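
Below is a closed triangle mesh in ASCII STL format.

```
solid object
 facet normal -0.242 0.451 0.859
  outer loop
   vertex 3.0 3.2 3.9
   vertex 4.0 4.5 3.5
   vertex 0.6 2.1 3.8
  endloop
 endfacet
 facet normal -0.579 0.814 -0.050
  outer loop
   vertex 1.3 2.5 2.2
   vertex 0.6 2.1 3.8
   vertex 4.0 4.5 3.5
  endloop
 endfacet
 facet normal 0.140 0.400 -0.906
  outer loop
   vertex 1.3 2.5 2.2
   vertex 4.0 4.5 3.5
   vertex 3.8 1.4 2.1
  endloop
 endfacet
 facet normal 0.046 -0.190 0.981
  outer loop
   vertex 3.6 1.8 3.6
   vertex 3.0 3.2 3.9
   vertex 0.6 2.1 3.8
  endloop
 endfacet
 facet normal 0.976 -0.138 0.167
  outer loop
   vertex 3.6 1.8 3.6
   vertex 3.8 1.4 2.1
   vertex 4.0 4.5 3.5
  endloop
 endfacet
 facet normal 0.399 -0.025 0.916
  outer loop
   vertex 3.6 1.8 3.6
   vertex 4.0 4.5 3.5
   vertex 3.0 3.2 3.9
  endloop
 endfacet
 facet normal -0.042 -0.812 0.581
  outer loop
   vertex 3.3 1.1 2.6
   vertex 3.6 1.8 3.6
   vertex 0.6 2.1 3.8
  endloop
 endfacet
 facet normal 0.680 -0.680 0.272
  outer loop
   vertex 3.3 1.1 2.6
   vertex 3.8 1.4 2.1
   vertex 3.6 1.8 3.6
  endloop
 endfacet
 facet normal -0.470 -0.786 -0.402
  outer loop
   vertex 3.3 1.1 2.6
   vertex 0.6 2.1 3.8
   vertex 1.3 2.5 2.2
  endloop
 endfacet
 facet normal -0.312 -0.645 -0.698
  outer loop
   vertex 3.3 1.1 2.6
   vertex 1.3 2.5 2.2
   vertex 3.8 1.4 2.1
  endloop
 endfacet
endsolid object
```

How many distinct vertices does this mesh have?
7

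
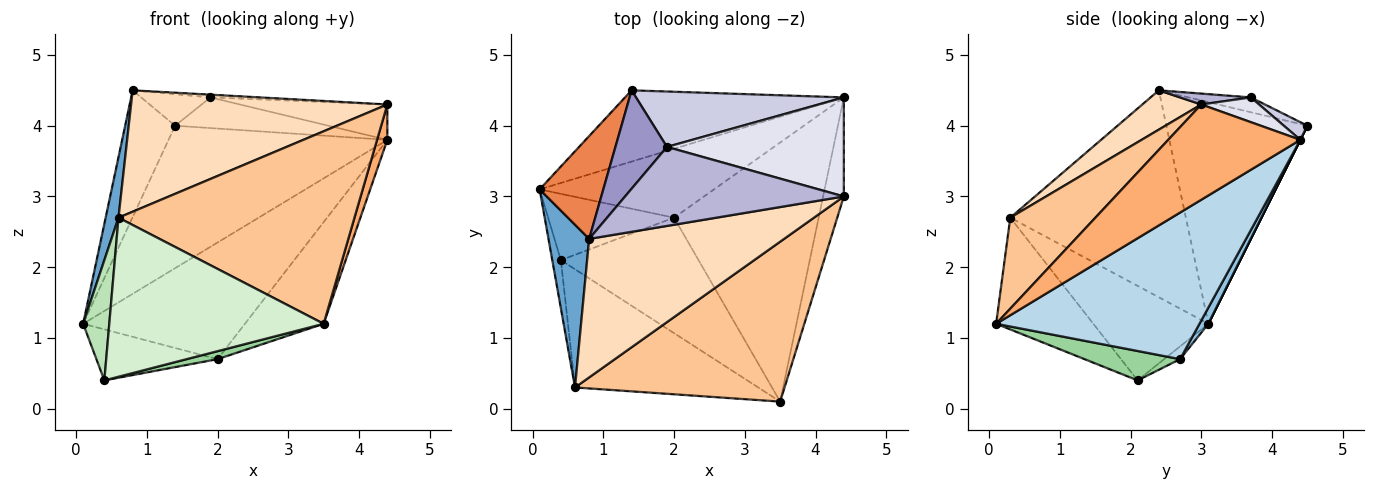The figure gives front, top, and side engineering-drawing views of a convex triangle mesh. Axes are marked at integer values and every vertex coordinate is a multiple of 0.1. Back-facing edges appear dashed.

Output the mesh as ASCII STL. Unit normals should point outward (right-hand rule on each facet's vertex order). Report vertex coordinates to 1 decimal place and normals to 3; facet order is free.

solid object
 facet normal -0.979 -0.072 0.192
  outer loop
   vertex 0.6 0.3 2.7
   vertex 0.8 2.4 4.5
   vertex 0.1 3.1 1.2
  endloop
 endfacet
 facet normal 0.047 0.860 -0.508
  outer loop
   vertex 2.0 2.7 0.7
   vertex 0.1 3.1 1.2
   vertex 4.4 4.4 3.8
  endloop
 endfacet
 facet normal 0.686 0.266 -0.677
  outer loop
   vertex 2.0 2.7 0.7
   vertex 4.4 4.4 3.8
   vertex 3.5 0.1 1.2
  endloop
 endfacet
 facet normal 0.000 0.894 -0.447
  outer loop
   vertex 1.4 4.5 4.0
   vertex 4.4 4.4 3.8
   vertex 0.1 3.1 1.2
  endloop
 endfacet
 facet normal -0.910 0.322 0.261
  outer loop
   vertex 1.4 4.5 4.0
   vertex 0.1 3.1 1.2
   vertex 0.8 2.4 4.5
  endloop
 endfacet
 facet normal 0.974 -0.076 -0.212
  outer loop
   vertex 4.4 3.0 4.3
   vertex 3.5 0.1 1.2
   vertex 4.4 4.4 3.8
  endloop
 endfacet
 facet normal 0.267 -0.741 0.616
  outer loop
   vertex 4.4 3.0 4.3
   vertex 0.6 0.3 2.7
   vertex 3.5 0.1 1.2
  endloop
 endfacet
 facet normal 0.150 -0.652 0.744
  outer loop
   vertex 4.4 3.0 4.3
   vertex 0.8 2.4 4.5
   vertex 0.6 0.3 2.7
  endloop
 endfacet
 facet normal -0.080 0.608 -0.790
  outer loop
   vertex 0.4 2.1 0.4
   vertex 0.1 3.1 1.2
   vertex 2.0 2.7 0.7
  endloop
 endfacet
 facet normal 0.208 -0.067 -0.976
  outer loop
   vertex 0.4 2.1 0.4
   vertex 2.0 2.7 0.7
   vertex 3.5 0.1 1.2
  endloop
 endfacet
 facet normal -0.971 -0.221 -0.088
  outer loop
   vertex 0.4 2.1 0.4
   vertex 0.6 0.3 2.7
   vertex 0.1 3.1 1.2
  endloop
 endfacet
 facet normal -0.342 -0.754 -0.561
  outer loop
   vertex 0.4 2.1 0.4
   vertex 3.5 0.1 1.2
   vertex 0.6 0.3 2.7
  endloop
 endfacet
 facet normal -0.264 0.294 0.919
  outer loop
   vertex 1.9 3.7 4.4
   vertex 1.4 4.5 4.0
   vertex 0.8 2.4 4.5
  endloop
 endfacet
 facet normal 0.050 0.035 0.998
  outer loop
   vertex 1.9 3.7 4.4
   vertex 0.8 2.4 4.5
   vertex 4.4 3.0 4.3
  endloop
 endfacet
 facet normal 0.074 0.483 0.873
  outer loop
   vertex 1.9 3.7 4.4
   vertex 4.4 4.4 3.8
   vertex 1.4 4.5 4.0
  endloop
 endfacet
 facet normal 0.131 0.333 0.934
  outer loop
   vertex 1.9 3.7 4.4
   vertex 4.4 3.0 4.3
   vertex 4.4 4.4 3.8
  endloop
 endfacet
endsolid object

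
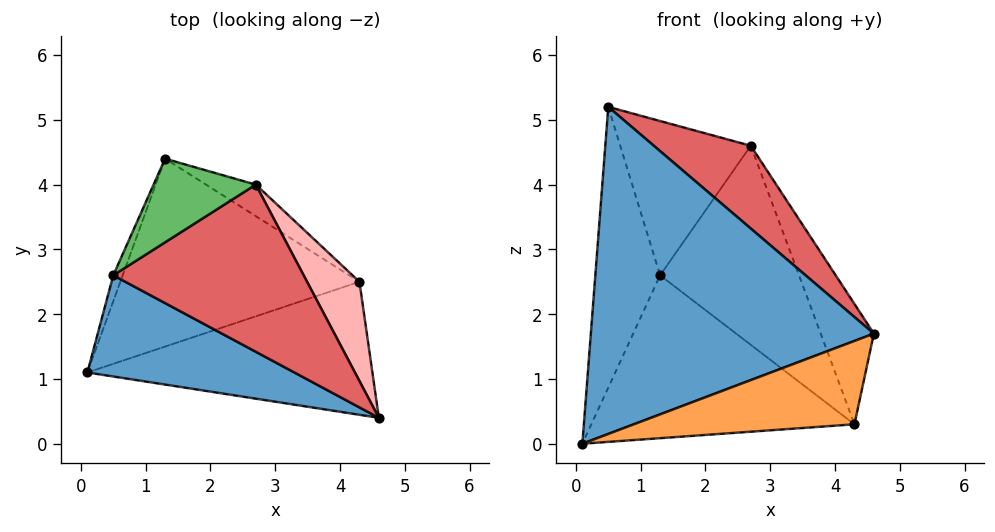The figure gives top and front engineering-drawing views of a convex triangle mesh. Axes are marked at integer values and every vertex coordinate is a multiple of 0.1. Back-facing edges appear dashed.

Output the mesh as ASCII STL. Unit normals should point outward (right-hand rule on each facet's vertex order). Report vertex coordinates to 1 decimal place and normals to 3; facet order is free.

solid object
 facet normal -0.252 -0.925 0.286
  outer loop
   vertex 0.5 2.6 5.2
   vertex 0.1 1.1 0.0
   vertex 4.6 0.4 1.7
  endloop
 endfacet
 facet normal -0.930 0.365 -0.034
  outer loop
   vertex 0.5 2.6 5.2
   vertex 1.3 4.4 2.6
   vertex 0.1 1.1 0.0
  endloop
 endfacet
 facet normal 0.231 -0.517 -0.824
  outer loop
   vertex 4.3 2.5 0.3
   vertex 4.6 0.4 1.7
   vertex 0.1 1.1 0.0
  endloop
 endfacet
 facet normal -0.162 0.646 -0.746
  outer loop
   vertex 4.3 2.5 0.3
   vertex 0.1 1.1 0.0
   vertex 1.3 4.4 2.6
  endloop
 endfacet
 facet normal -0.395 0.808 0.438
  outer loop
   vertex 2.7 4.0 4.6
   vertex 1.3 4.4 2.6
   vertex 0.5 2.6 5.2
  endloop
 endfacet
 facet normal 0.451 0.881 -0.140
  outer loop
   vertex 2.7 4.0 4.6
   vertex 4.3 2.5 0.3
   vertex 1.3 4.4 2.6
  endloop
 endfacet
 facet normal 0.466 -0.393 0.793
  outer loop
   vertex 2.7 4.0 4.6
   vertex 0.5 2.6 5.2
   vertex 4.6 0.4 1.7
  endloop
 endfacet
 facet normal 0.925 0.293 0.242
  outer loop
   vertex 2.7 4.0 4.6
   vertex 4.6 0.4 1.7
   vertex 4.3 2.5 0.3
  endloop
 endfacet
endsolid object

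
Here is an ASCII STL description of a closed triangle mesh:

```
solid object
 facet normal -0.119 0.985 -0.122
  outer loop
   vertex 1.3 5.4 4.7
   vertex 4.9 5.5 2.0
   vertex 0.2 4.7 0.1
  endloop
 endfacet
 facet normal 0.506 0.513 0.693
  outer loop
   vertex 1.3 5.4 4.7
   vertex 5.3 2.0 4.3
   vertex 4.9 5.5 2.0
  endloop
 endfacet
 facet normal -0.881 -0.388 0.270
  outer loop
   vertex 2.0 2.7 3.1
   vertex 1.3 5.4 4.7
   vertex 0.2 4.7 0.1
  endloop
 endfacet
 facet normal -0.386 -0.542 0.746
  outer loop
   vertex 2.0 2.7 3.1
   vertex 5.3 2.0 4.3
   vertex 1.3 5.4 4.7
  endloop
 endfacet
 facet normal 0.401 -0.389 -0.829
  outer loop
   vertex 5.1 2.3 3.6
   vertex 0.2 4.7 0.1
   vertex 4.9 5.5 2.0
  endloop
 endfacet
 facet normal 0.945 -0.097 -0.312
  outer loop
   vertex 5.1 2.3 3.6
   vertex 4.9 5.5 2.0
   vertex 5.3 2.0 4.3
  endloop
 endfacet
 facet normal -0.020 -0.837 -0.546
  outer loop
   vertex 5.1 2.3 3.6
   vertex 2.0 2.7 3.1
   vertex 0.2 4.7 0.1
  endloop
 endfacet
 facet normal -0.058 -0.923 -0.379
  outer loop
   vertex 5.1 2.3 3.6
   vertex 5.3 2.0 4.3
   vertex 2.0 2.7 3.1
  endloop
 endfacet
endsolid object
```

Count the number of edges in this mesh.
12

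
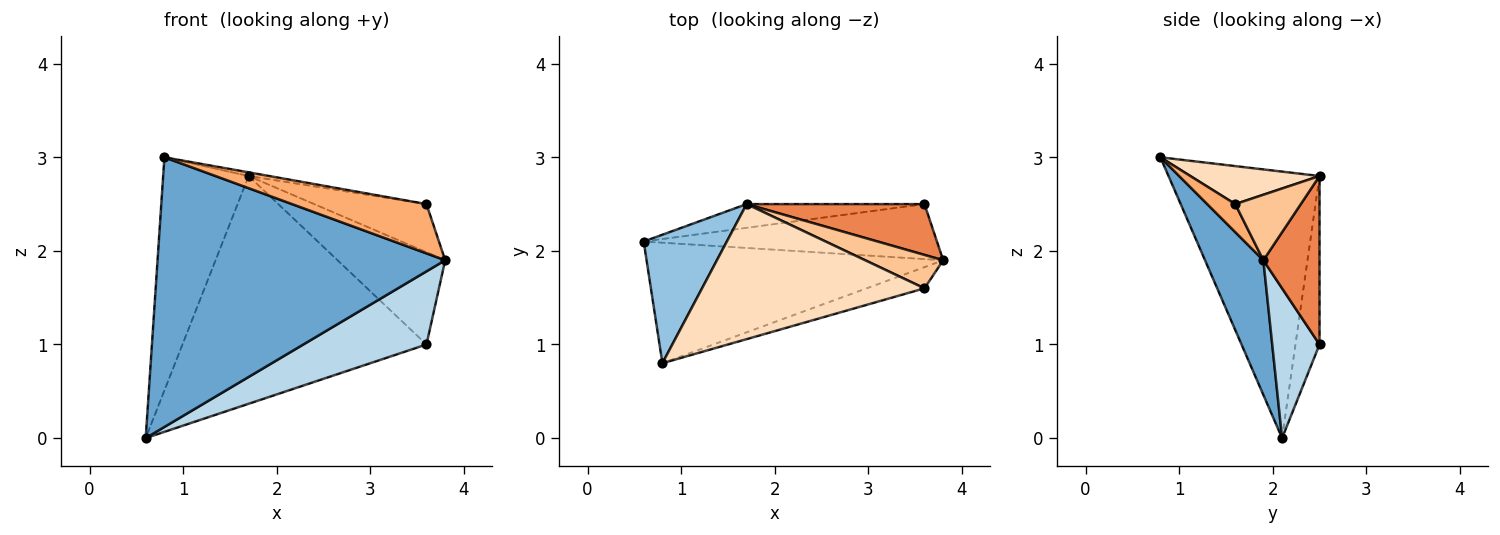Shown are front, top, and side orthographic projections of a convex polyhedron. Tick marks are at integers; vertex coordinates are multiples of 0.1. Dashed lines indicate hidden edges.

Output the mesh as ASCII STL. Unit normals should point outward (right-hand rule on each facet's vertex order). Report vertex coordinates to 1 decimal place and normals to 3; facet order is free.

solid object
 facet normal 0.182 -0.898 -0.401
  outer loop
   vertex 0.8 0.8 3.0
   vertex 0.6 2.1 0.0
   vertex 3.8 1.9 1.9
  endloop
 endfacet
 facet normal -0.840 0.475 0.262
  outer loop
   vertex 1.7 2.5 2.8
   vertex 0.6 2.1 0.0
   vertex 0.8 0.8 3.0
  endloop
 endfacet
 facet normal 0.293 -0.764 -0.575
  outer loop
   vertex 3.6 2.5 1.0
   vertex 3.8 1.9 1.9
   vertex 0.6 2.1 0.0
  endloop
 endfacet
 facet normal -0.098 0.990 -0.103
  outer loop
   vertex 3.6 2.5 1.0
   vertex 0.6 2.1 0.0
   vertex 1.7 2.5 2.8
  endloop
 endfacet
 facet normal 0.416 0.797 0.439
  outer loop
   vertex 3.6 2.5 1.0
   vertex 1.7 2.5 2.8
   vertex 3.8 1.9 1.9
  endloop
 endfacet
 facet normal 0.188 -0.902 -0.388
  outer loop
   vertex 3.6 1.6 2.5
   vertex 0.8 0.8 3.0
   vertex 3.8 1.9 1.9
  endloop
 endfacet
 facet normal 0.432 0.741 0.514
  outer loop
   vertex 3.6 1.6 2.5
   vertex 3.8 1.9 1.9
   vertex 1.7 2.5 2.8
  endloop
 endfacet
 facet normal 0.168 0.027 0.985
  outer loop
   vertex 3.6 1.6 2.5
   vertex 1.7 2.5 2.8
   vertex 0.8 0.8 3.0
  endloop
 endfacet
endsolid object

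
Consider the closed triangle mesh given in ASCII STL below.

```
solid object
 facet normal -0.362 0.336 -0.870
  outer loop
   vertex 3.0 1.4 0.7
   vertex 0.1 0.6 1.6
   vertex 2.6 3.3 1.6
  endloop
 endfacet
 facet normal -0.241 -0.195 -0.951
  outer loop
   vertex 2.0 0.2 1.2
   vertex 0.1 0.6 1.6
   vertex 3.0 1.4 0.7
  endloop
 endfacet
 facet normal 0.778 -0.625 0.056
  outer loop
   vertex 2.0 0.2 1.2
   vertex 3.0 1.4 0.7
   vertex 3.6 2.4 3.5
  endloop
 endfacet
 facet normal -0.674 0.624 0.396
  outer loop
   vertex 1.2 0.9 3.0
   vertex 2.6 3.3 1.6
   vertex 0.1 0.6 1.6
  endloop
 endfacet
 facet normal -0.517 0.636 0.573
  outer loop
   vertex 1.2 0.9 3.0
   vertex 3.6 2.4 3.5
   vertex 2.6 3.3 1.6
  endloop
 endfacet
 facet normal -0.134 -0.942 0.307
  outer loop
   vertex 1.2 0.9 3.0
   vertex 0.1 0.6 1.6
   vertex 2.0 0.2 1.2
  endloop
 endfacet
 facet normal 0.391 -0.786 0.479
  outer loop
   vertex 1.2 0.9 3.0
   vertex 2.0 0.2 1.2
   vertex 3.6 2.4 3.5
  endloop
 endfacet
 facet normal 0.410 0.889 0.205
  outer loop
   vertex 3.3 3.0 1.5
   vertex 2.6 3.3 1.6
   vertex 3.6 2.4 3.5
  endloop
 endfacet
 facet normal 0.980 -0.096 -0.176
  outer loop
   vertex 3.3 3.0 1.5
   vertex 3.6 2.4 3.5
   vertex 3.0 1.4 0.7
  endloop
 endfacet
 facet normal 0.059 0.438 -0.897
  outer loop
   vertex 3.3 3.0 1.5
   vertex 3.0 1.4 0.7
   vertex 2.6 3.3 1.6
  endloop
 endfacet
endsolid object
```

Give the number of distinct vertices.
7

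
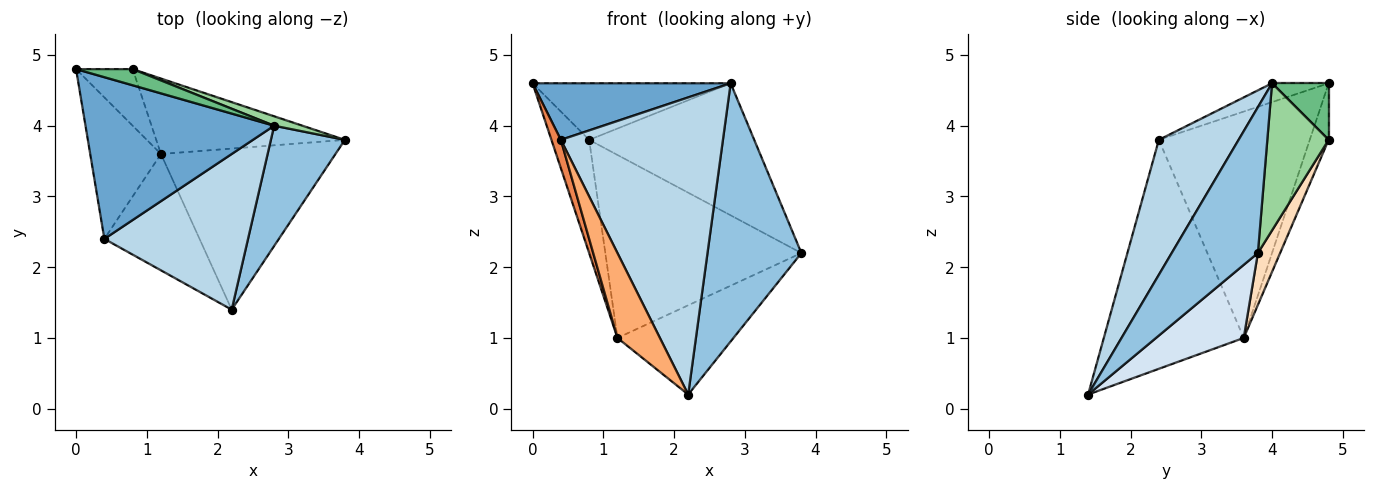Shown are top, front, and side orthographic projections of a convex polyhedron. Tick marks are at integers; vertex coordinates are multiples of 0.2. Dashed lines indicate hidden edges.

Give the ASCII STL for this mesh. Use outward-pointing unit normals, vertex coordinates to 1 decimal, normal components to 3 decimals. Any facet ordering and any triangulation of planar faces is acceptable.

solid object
 facet normal -0.094 -0.329 0.940
  outer loop
   vertex 2.8 4.0 4.6
   vertex 0.0 4.8 4.6
   vertex 0.4 2.4 3.8
  endloop
 endfacet
 facet normal 0.640 -0.697 0.325
  outer loop
   vertex 2.8 4.0 4.6
   vertex 2.2 1.4 0.2
   vertex 3.8 3.8 2.2
  endloop
 endfacet
 facet normal 0.400 -0.812 0.425
  outer loop
   vertex 2.8 4.0 4.6
   vertex 0.4 2.4 3.8
   vertex 2.2 1.4 0.2
  endloop
 endfacet
 facet normal 0.344 0.455 -0.821
  outer loop
   vertex 1.2 3.6 1.0
   vertex 3.8 3.8 2.2
   vertex 2.2 1.4 0.2
  endloop
 endfacet
 facet normal -0.953 -0.060 -0.298
  outer loop
   vertex 1.2 3.6 1.0
   vertex 0.4 2.4 3.8
   vertex 0.0 4.8 4.6
  endloop
 endfacet
 facet normal -0.889 -0.270 -0.370
  outer loop
   vertex 1.2 3.6 1.0
   vertex 2.2 1.4 0.2
   vertex 0.4 2.4 3.8
  endloop
 endfacet
 facet normal -0.408 0.816 -0.408
  outer loop
   vertex 0.8 4.8 3.8
   vertex 1.2 3.6 1.0
   vertex 0.0 4.8 4.6
  endloop
 endfacet
 facet normal 0.104 0.919 -0.379
  outer loop
   vertex 0.8 4.8 3.8
   vertex 3.8 3.8 2.2
   vertex 1.2 3.6 1.0
  endloop
 endfacet
 facet normal 0.265 0.927 0.265
  outer loop
   vertex 0.8 4.8 3.8
   vertex 0.0 4.8 4.6
   vertex 2.8 4.0 4.6
  endloop
 endfacet
 facet normal 0.347 0.935 0.067
  outer loop
   vertex 0.8 4.8 3.8
   vertex 2.8 4.0 4.6
   vertex 3.8 3.8 2.2
  endloop
 endfacet
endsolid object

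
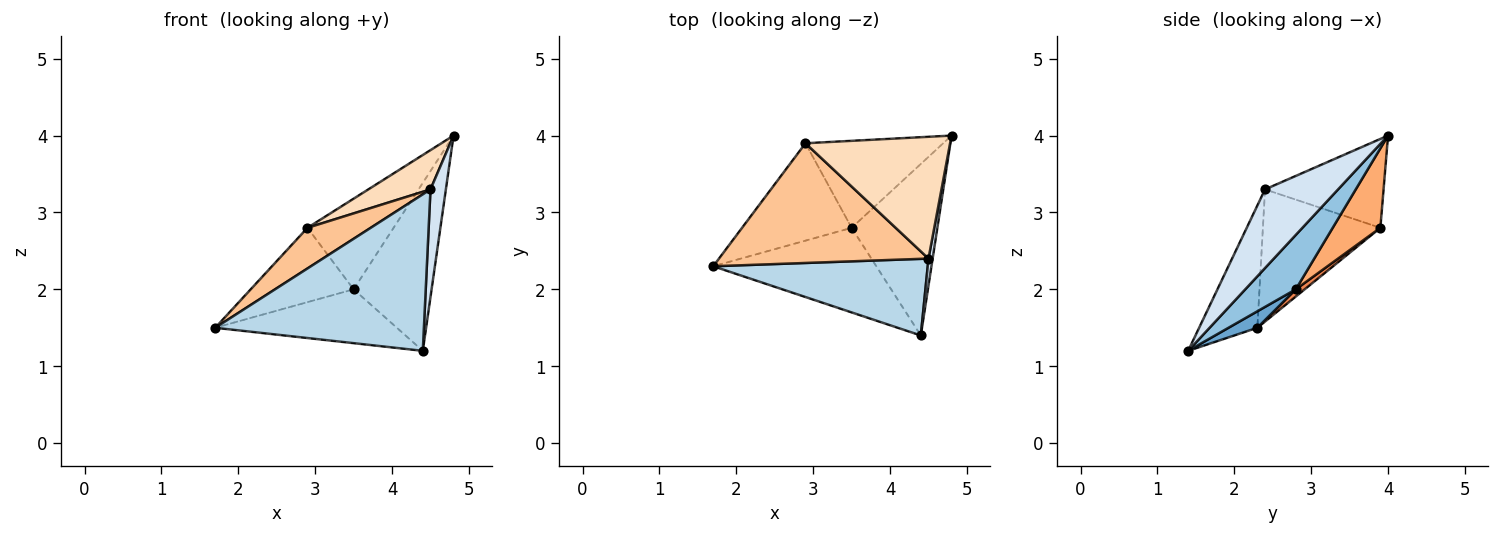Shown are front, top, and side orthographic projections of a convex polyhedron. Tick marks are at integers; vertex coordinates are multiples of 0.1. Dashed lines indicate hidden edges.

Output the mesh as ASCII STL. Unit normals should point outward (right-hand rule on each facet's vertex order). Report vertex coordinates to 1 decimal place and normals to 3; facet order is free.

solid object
 facet normal 0.085 0.535 -0.841
  outer loop
   vertex 3.5 2.8 2.0
   vertex 4.4 1.4 1.2
   vertex 1.7 2.3 1.5
  endloop
 endfacet
 facet normal 0.413 0.637 -0.651
  outer loop
   vertex 3.5 2.8 2.0
   vertex 4.8 4.0 4.0
   vertex 4.4 1.4 1.2
  endloop
 endfacet
 facet normal -0.243 -0.871 0.426
  outer loop
   vertex 4.5 2.4 3.3
   vertex 1.7 2.3 1.5
   vertex 4.4 1.4 1.2
  endloop
 endfacet
 facet normal 0.977 -0.206 0.051
  outer loop
   vertex 4.5 2.4 3.3
   vertex 4.4 1.4 1.2
   vertex 4.8 4.0 4.0
  endloop
 endfacet
 facet normal 0.052 0.606 -0.794
  outer loop
   vertex 2.9 3.9 2.8
   vertex 3.5 2.8 2.0
   vertex 1.7 2.3 1.5
  endloop
 endfacet
 facet normal 0.371 0.670 -0.643
  outer loop
   vertex 2.9 3.9 2.8
   vertex 4.8 4.0 4.0
   vertex 3.5 2.8 2.0
  endloop
 endfacet
 facet normal -0.513 -0.276 0.813
  outer loop
   vertex 2.9 3.9 2.8
   vertex 1.7 2.3 1.5
   vertex 4.5 2.4 3.3
  endloop
 endfacet
 facet normal -0.505 -0.265 0.822
  outer loop
   vertex 2.9 3.9 2.8
   vertex 4.5 2.4 3.3
   vertex 4.8 4.0 4.0
  endloop
 endfacet
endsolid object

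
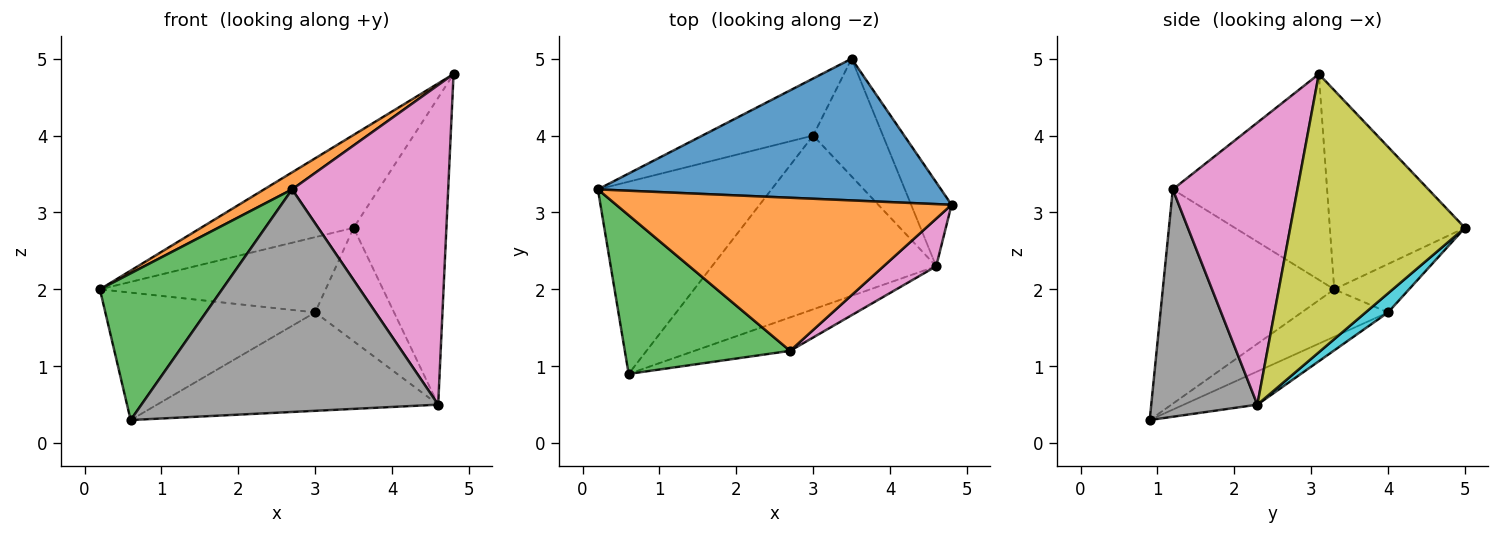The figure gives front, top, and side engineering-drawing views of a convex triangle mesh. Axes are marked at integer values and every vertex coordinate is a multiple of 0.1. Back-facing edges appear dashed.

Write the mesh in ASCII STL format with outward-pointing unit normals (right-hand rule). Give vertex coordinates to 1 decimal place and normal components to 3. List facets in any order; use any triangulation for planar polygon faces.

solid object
 facet normal -0.437 0.493 0.752
  outer loop
   vertex 3.5 5.0 2.8
   vertex 0.2 3.3 2.0
   vertex 4.8 3.1 4.8
  endloop
 endfacet
 facet normal -0.521 -0.094 0.849
  outer loop
   vertex 2.7 1.2 3.3
   vertex 4.8 3.1 4.8
   vertex 0.2 3.3 2.0
  endloop
 endfacet
 facet normal -0.690 -0.492 0.532
  outer loop
   vertex 2.7 1.2 3.3
   vertex 0.2 3.3 2.0
   vertex 0.6 0.9 0.3
  endloop
 endfacet
 facet normal -0.222 0.539 -0.813
  outer loop
   vertex 3.0 4.0 1.7
   vertex 0.6 0.9 0.3
   vertex 0.2 3.3 2.0
  endloop
 endfacet
 facet normal -0.255 0.770 -0.584
  outer loop
   vertex 3.0 4.0 1.7
   vertex 0.2 3.3 2.0
   vertex 3.5 5.0 2.8
  endloop
 endfacet
 facet normal -0.128 0.489 -0.863
  outer loop
   vertex 4.6 2.3 0.5
   vertex 0.6 0.9 0.3
   vertex 3.0 4.0 1.7
  endloop
 endfacet
 facet normal 0.620 -0.776 0.116
  outer loop
   vertex 4.6 2.3 0.5
   vertex 4.8 3.1 4.8
   vertex 2.7 1.2 3.3
  endloop
 endfacet
 facet normal 0.333 -0.932 -0.140
  outer loop
   vertex 4.6 2.3 0.5
   vertex 2.7 1.2 3.3
   vertex 0.6 0.9 0.3
  endloop
 endfacet
 facet normal 0.876 0.465 -0.127
  outer loop
   vertex 4.6 2.3 0.5
   vertex 3.5 5.0 2.8
   vertex 4.8 3.1 4.8
  endloop
 endfacet
 facet normal 0.193 0.681 -0.707
  outer loop
   vertex 4.6 2.3 0.5
   vertex 3.0 4.0 1.7
   vertex 3.5 5.0 2.8
  endloop
 endfacet
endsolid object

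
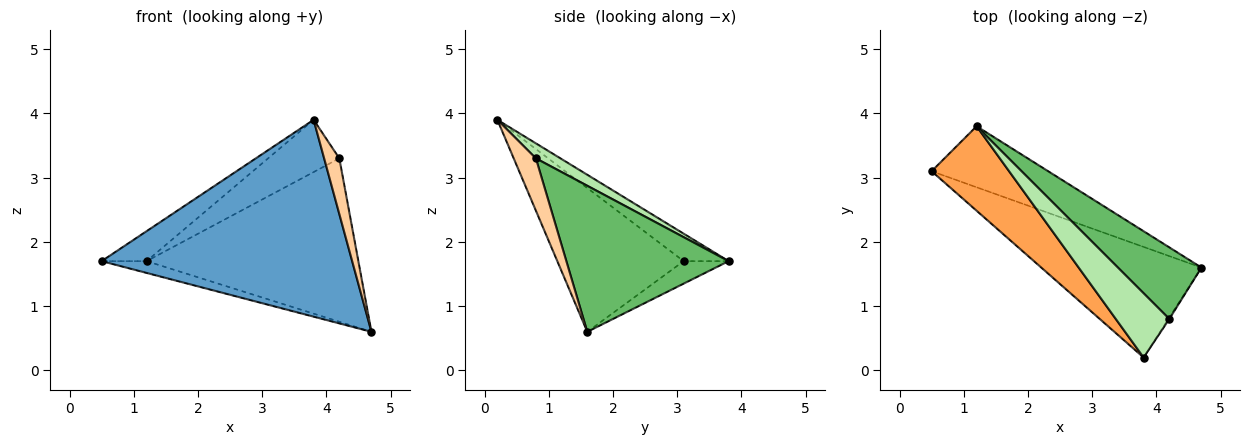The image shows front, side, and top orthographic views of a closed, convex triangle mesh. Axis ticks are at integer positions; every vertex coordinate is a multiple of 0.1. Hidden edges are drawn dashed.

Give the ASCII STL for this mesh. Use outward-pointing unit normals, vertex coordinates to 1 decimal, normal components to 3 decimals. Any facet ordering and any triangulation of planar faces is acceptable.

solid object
 facet normal -0.402 -0.798 -0.448
  outer loop
   vertex 3.8 0.2 3.9
   vertex 0.5 3.1 1.7
   vertex 4.7 1.6 0.6
  endloop
 endfacet
 facet normal -0.186 0.186 -0.965
  outer loop
   vertex 1.2 3.8 1.7
   vertex 4.7 1.6 0.6
   vertex 0.5 3.1 1.7
  endloop
 endfacet
 facet normal -0.317 0.317 0.894
  outer loop
   vertex 1.2 3.8 1.7
   vertex 0.5 3.1 1.7
   vertex 3.8 0.2 3.9
  endloop
 endfacet
 facet normal 0.825 -0.565 -0.014
  outer loop
   vertex 4.2 0.8 3.3
   vertex 3.8 0.2 3.9
   vertex 4.7 1.6 0.6
  endloop
 endfacet
 facet normal 0.574 0.750 0.329
  outer loop
   vertex 4.2 0.8 3.3
   vertex 4.7 1.6 0.6
   vertex 1.2 3.8 1.7
  endloop
 endfacet
 facet normal 0.212 0.617 0.758
  outer loop
   vertex 4.2 0.8 3.3
   vertex 1.2 3.8 1.7
   vertex 3.8 0.2 3.9
  endloop
 endfacet
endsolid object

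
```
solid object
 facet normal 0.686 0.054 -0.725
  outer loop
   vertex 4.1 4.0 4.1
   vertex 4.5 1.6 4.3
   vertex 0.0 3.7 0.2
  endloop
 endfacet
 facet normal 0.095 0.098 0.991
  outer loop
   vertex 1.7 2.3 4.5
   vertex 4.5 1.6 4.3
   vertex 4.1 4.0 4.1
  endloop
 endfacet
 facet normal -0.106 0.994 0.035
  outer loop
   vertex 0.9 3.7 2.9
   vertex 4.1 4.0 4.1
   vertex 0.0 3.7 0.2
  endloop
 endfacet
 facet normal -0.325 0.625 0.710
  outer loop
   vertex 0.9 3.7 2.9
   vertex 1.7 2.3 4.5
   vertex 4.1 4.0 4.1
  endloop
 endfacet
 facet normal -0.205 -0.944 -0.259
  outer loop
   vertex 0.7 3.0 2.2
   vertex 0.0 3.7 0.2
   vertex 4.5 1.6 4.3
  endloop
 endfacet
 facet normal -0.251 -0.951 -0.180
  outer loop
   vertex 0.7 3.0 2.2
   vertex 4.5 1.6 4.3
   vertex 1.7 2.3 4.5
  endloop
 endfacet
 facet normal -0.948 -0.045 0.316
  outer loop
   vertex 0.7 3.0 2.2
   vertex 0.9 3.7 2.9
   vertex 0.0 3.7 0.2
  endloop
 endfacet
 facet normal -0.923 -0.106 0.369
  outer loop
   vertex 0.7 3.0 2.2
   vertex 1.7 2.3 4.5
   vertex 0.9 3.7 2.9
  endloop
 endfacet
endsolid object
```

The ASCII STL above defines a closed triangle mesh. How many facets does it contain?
8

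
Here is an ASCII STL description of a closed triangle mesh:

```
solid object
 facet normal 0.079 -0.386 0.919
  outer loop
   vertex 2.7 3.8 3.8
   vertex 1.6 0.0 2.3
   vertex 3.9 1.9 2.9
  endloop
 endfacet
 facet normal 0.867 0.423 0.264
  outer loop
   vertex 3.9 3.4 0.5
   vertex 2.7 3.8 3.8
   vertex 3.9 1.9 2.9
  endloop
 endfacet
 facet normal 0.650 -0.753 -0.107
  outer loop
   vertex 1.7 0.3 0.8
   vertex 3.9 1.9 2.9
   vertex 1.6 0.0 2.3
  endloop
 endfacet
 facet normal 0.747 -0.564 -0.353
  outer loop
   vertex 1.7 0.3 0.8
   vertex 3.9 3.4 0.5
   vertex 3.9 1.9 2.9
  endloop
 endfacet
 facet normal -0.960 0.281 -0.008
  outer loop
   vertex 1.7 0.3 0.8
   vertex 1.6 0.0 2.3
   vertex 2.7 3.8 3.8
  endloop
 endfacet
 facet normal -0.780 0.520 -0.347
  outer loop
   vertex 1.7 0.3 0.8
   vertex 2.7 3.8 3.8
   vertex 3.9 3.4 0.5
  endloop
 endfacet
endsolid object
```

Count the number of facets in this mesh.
6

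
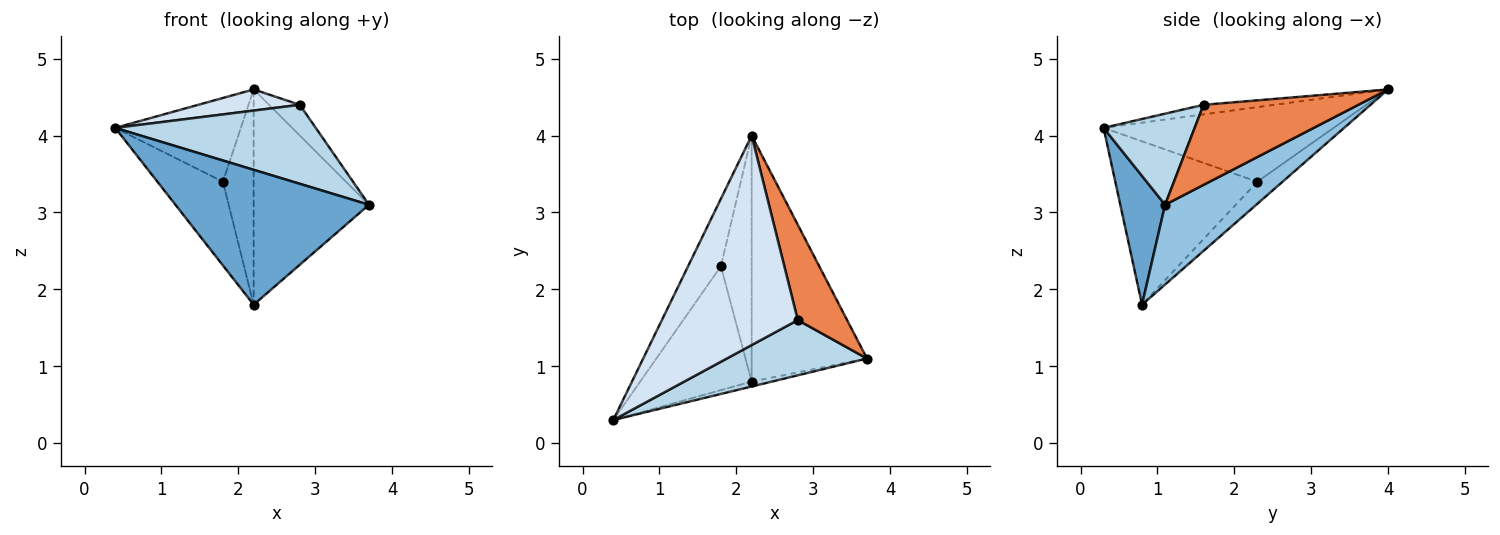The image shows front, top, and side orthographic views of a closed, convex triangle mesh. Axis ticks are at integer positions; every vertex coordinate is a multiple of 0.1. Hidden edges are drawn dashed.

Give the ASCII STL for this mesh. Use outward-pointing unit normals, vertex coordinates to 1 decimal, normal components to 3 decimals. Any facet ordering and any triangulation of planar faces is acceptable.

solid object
 facet normal 0.225 -0.974 -0.035
  outer loop
   vertex 2.2 0.8 1.8
   vertex 3.7 1.1 3.1
   vertex 0.4 0.3 4.1
  endloop
 endfacet
 facet normal 0.462 0.584 -0.668
  outer loop
   vertex 2.2 0.8 1.8
   vertex 2.2 4.0 4.6
   vertex 3.7 1.1 3.1
  endloop
 endfacet
 facet normal 0.349 -0.768 0.537
  outer loop
   vertex 2.8 1.6 4.4
   vertex 0.4 0.3 4.1
   vertex 3.7 1.1 3.1
  endloop
 endfacet
 facet normal -0.070 -0.100 0.993
  outer loop
   vertex 2.8 1.6 4.4
   vertex 2.2 4.0 4.6
   vertex 0.4 0.3 4.1
  endloop
 endfacet
 facet normal 0.840 0.167 0.517
  outer loop
   vertex 2.8 1.6 4.4
   vertex 3.7 1.1 3.1
   vertex 2.2 4.0 4.6
  endloop
 endfacet
 facet normal -0.819 0.447 -0.360
  outer loop
   vertex 1.8 2.3 3.4
   vertex 0.4 0.3 4.1
   vertex 2.2 4.0 4.6
  endloop
 endfacet
 facet normal -0.772 0.356 -0.527
  outer loop
   vertex 1.8 2.3 3.4
   vertex 2.2 0.8 1.8
   vertex 0.4 0.3 4.1
  endloop
 endfacet
 facet normal -0.476 0.579 -0.662
  outer loop
   vertex 1.8 2.3 3.4
   vertex 2.2 4.0 4.6
   vertex 2.2 0.8 1.8
  endloop
 endfacet
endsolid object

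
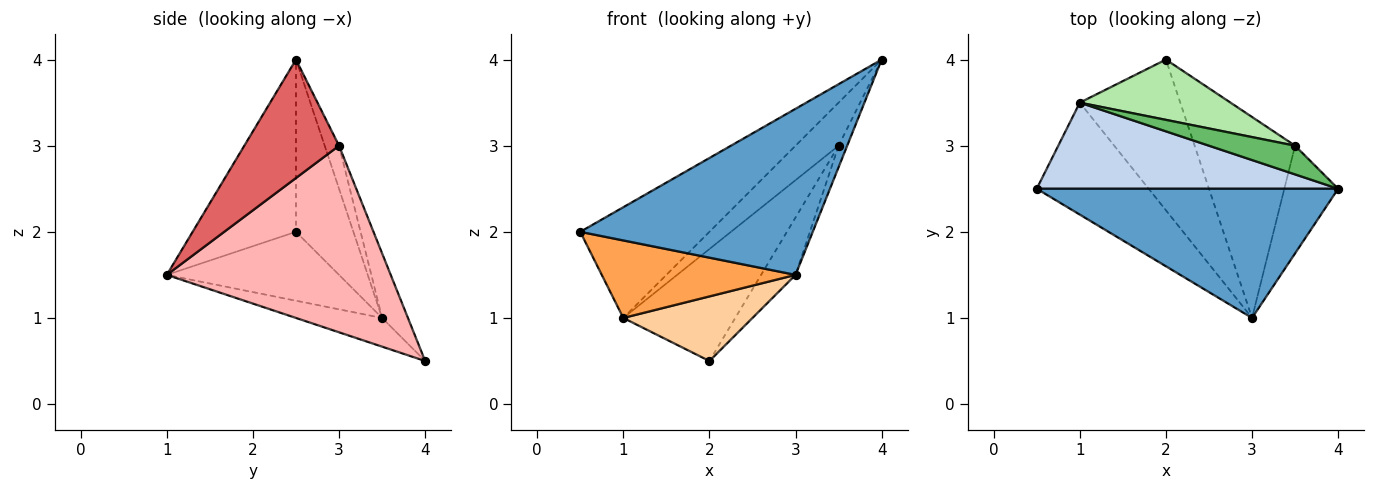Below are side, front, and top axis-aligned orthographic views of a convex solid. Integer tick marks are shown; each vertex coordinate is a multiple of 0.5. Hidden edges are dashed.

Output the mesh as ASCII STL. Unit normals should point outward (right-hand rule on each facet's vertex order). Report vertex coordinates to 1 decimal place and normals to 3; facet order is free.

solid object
 facet normal -0.331 -0.745 0.579
  outer loop
   vertex 3.0 1.0 1.5
   vertex 4.0 2.5 4.0
   vertex 0.5 2.5 2.0
  endloop
 endfacet
 facet normal -0.331 0.745 0.579
  outer loop
   vertex 1.0 3.5 1.0
   vertex 0.5 2.5 2.0
   vertex 4.0 2.5 4.0
  endloop
 endfacet
 facet normal -0.451 -0.508 -0.734
  outer loop
   vertex 1.0 3.5 1.0
   vertex 3.0 1.0 1.5
   vertex 0.5 2.5 2.0
  endloop
 endfacet
 facet normal -0.254 -0.381 -0.889
  outer loop
   vertex 1.0 3.5 1.0
   vertex 2.0 4.0 0.5
   vertex 3.0 1.0 1.5
  endloop
 endfacet
 facet normal -0.267 0.802 0.535
  outer loop
   vertex 3.5 3.0 3.0
   vertex 1.0 3.5 1.0
   vertex 4.0 2.5 4.0
  endloop
 endfacet
 facet normal -0.199 0.863 0.465
  outer loop
   vertex 3.5 3.0 3.0
   vertex 2.0 4.0 0.5
   vertex 1.0 3.5 1.0
  endloop
 endfacet
 facet normal 0.907 0.082 -0.412
  outer loop
   vertex 3.5 3.0 3.0
   vertex 4.0 2.5 4.0
   vertex 3.0 1.0 1.5
  endloop
 endfacet
 facet normal 0.873 0.134 -0.470
  outer loop
   vertex 3.5 3.0 3.0
   vertex 3.0 1.0 1.5
   vertex 2.0 4.0 0.5
  endloop
 endfacet
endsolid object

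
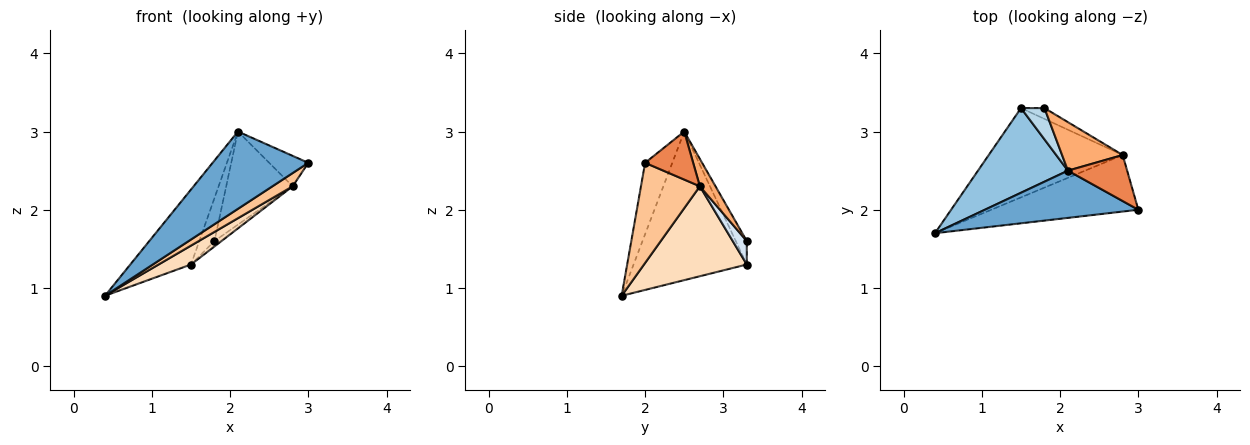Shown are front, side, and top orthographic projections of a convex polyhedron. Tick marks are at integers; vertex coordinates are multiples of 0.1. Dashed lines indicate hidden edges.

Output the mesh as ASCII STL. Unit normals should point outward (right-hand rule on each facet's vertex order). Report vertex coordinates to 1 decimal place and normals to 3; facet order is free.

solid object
 facet normal -0.236 -0.829 0.507
  outer loop
   vertex 2.1 2.5 3.0
   vertex 0.4 1.7 0.9
   vertex 3.0 2.0 2.6
  endloop
 endfacet
 facet normal -0.778 0.417 0.471
  outer loop
   vertex 1.5 3.3 1.3
   vertex 0.4 1.7 0.9
   vertex 2.1 2.5 3.0
  endloop
 endfacet
 facet normal -0.507 0.697 0.507
  outer loop
   vertex 1.5 3.3 1.3
   vertex 2.1 2.5 3.0
   vertex 1.8 3.3 1.6
  endloop
 endfacet
 facet normal 0.667 0.333 -0.667
  outer loop
   vertex 2.8 2.7 2.3
   vertex 1.5 3.3 1.3
   vertex 1.8 3.3 1.6
  endloop
 endfacet
 facet normal 0.561 0.456 0.691
  outer loop
   vertex 2.8 2.7 2.3
   vertex 2.1 2.5 3.0
   vertex 3.0 2.0 2.6
  endloop
 endfacet
 facet normal 0.204 0.868 0.452
  outer loop
   vertex 2.8 2.7 2.3
   vertex 1.8 3.3 1.6
   vertex 2.1 2.5 3.0
  endloop
 endfacet
 facet normal 0.553 -0.190 -0.812
  outer loop
   vertex 2.8 2.7 2.3
   vertex 3.0 2.0 2.6
   vertex 0.4 1.7 0.9
  endloop
 endfacet
 facet normal 0.549 -0.173 -0.818
  outer loop
   vertex 2.8 2.7 2.3
   vertex 0.4 1.7 0.9
   vertex 1.5 3.3 1.3
  endloop
 endfacet
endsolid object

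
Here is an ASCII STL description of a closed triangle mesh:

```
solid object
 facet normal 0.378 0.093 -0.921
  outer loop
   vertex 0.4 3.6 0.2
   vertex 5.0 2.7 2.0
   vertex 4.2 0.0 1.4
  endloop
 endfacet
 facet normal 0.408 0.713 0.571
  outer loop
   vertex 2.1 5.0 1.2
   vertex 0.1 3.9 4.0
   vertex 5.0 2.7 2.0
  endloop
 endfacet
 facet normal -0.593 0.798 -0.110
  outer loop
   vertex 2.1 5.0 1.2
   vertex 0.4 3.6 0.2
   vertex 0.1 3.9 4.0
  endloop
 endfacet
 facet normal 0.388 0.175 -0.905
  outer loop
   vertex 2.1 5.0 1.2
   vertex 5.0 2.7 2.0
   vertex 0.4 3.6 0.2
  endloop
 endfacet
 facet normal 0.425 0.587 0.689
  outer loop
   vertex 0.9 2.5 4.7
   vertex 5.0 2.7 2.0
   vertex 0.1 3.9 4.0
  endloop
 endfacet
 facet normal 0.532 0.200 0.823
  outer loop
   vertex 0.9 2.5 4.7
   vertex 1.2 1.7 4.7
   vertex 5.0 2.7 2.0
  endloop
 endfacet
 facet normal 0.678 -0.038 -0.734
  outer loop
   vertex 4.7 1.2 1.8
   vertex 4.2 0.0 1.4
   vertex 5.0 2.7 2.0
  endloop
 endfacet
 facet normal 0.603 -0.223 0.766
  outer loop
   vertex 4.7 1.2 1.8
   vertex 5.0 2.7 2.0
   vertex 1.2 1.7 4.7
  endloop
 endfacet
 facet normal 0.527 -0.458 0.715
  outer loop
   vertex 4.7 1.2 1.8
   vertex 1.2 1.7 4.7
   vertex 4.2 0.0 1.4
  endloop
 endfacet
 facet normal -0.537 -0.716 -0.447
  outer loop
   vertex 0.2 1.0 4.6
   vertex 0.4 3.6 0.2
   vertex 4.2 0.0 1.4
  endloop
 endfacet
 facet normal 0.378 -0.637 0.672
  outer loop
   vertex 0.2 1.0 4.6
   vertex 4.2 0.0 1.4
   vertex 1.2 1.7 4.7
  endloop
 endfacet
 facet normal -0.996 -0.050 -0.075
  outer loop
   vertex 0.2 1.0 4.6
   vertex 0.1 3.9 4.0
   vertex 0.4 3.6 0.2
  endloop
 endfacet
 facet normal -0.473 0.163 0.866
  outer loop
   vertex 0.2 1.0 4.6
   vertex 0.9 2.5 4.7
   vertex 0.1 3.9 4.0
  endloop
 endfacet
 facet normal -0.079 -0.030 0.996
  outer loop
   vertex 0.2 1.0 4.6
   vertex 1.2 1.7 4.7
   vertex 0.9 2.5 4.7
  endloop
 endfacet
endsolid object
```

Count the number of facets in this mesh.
14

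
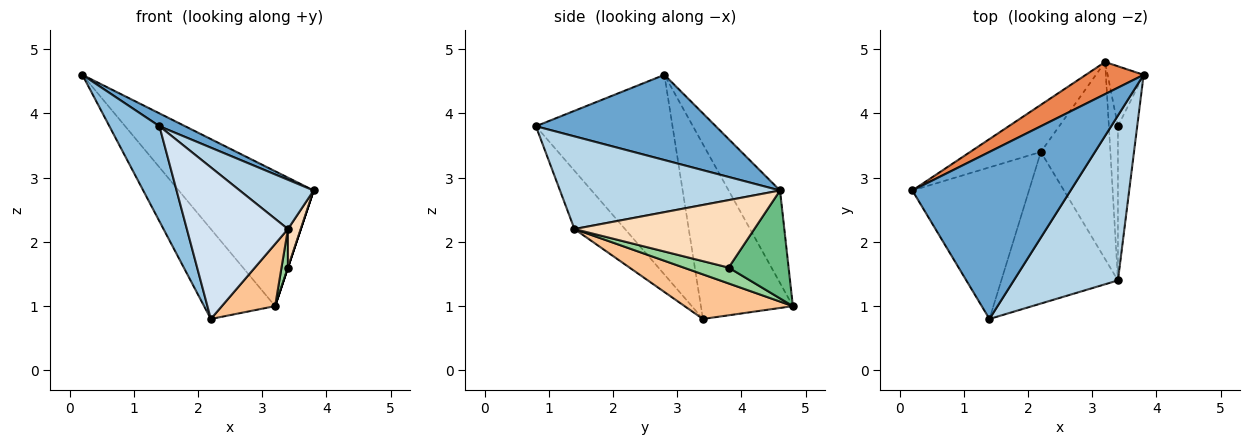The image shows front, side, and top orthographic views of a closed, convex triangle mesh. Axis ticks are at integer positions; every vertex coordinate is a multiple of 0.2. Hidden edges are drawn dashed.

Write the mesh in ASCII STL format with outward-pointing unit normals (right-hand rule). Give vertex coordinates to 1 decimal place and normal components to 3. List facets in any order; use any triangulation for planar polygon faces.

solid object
 facet normal 0.473 -0.068 0.878
  outer loop
   vertex 1.4 0.8 3.8
   vertex 3.8 4.6 2.8
   vertex 0.2 2.8 4.6
  endloop
 endfacet
 facet normal -0.823 -0.302 -0.481
  outer loop
   vertex 2.2 3.4 0.8
   vertex 1.4 0.8 3.8
   vertex 0.2 2.8 4.6
  endloop
 endfacet
 facet normal 0.649 -0.218 0.729
  outer loop
   vertex 3.4 1.4 2.2
   vertex 3.8 4.6 2.8
   vertex 1.4 0.8 3.8
  endloop
 endfacet
 facet normal -0.333 -0.667 -0.667
  outer loop
   vertex 3.4 1.4 2.2
   vertex 1.4 0.8 3.8
   vertex 2.2 3.4 0.8
  endloop
 endfacet
 facet normal -0.347 0.912 0.217
  outer loop
   vertex 3.2 4.8 1.0
   vertex 0.2 2.8 4.6
   vertex 3.8 4.6 2.8
  endloop
 endfacet
 facet normal -0.754 0.582 -0.305
  outer loop
   vertex 3.2 4.8 1.0
   vertex 2.2 3.4 0.8
   vertex 0.2 2.8 4.6
  endloop
 endfacet
 facet normal 0.522 -0.256 -0.814
  outer loop
   vertex 3.2 4.8 1.0
   vertex 3.4 1.4 2.2
   vertex 2.2 3.4 0.8
  endloop
 endfacet
 facet normal 0.959 -0.069 -0.274
  outer loop
   vertex 3.4 3.8 1.6
   vertex 3.8 4.6 2.8
   vertex 3.4 1.4 2.2
  endloop
 endfacet
 facet normal 0.949 0.000 -0.316
  outer loop
   vertex 3.4 3.8 1.6
   vertex 3.2 4.8 1.0
   vertex 3.8 4.6 2.8
  endloop
 endfacet
 facet normal 0.862 -0.123 -0.492
  outer loop
   vertex 3.4 3.8 1.6
   vertex 3.4 1.4 2.2
   vertex 3.2 4.8 1.0
  endloop
 endfacet
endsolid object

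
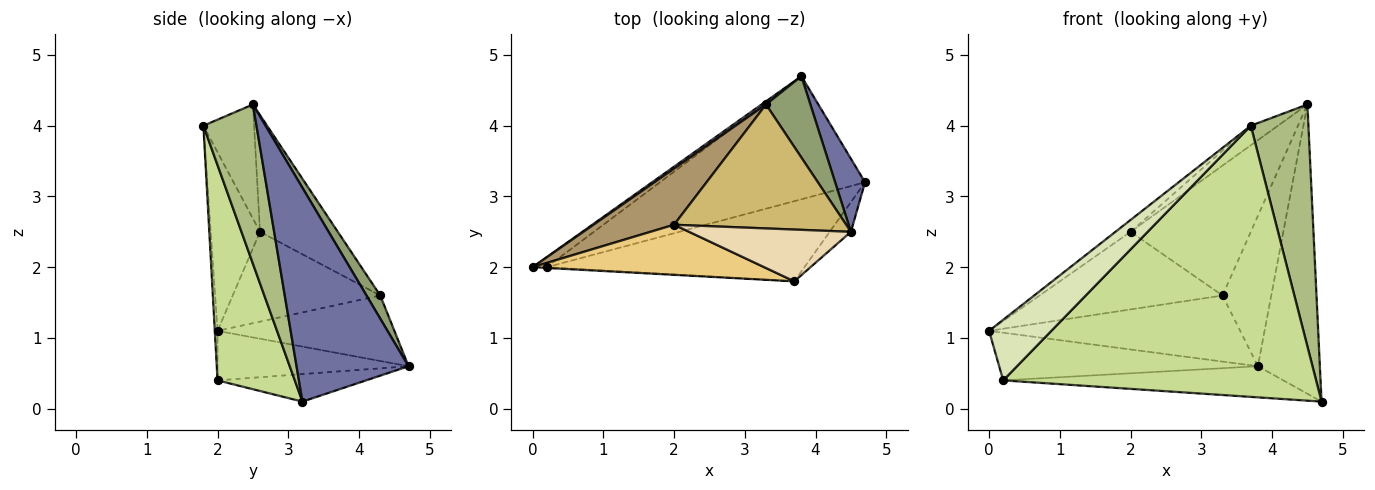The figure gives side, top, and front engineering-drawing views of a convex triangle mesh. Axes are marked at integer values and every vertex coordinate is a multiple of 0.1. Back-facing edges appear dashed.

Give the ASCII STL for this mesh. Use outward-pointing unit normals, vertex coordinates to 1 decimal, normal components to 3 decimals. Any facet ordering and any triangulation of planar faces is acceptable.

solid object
 facet normal 0.868 0.481 0.121
  outer loop
   vertex 4.5 2.5 4.3
   vertex 4.7 3.2 0.1
   vertex 3.8 4.7 0.6
  endloop
 endfacet
 facet normal -0.586 0.793 -0.167
  outer loop
   vertex 0.2 2.0 0.4
   vertex 0.0 2.0 1.1
   vertex 3.8 4.7 0.6
  endloop
 endfacet
 facet normal -0.129 0.243 -0.961
  outer loop
   vertex 0.2 2.0 0.4
   vertex 3.8 4.7 0.6
   vertex 4.7 3.2 0.1
  endloop
 endfacet
 facet normal -0.575 0.817 0.039
  outer loop
   vertex 3.3 4.3 1.6
   vertex 3.8 4.7 0.6
   vertex 0.0 2.0 1.1
  endloop
 endfacet
 facet normal 0.241 0.854 0.462
  outer loop
   vertex 3.3 4.3 1.6
   vertex 4.5 2.5 4.3
   vertex 3.8 4.7 0.6
  endloop
 endfacet
 facet normal 0.675 -0.733 -0.090
  outer loop
   vertex 3.7 1.8 4.0
   vertex 4.7 3.2 0.1
   vertex 4.5 2.5 4.3
  endloop
 endfacet
 facet normal 0.230 -0.933 -0.276
  outer loop
   vertex 3.7 1.8 4.0
   vertex 0.2 2.0 0.4
   vertex 4.7 3.2 0.1
  endloop
 endfacet
 facet normal -0.044 -0.999 -0.013
  outer loop
   vertex 3.7 1.8 4.0
   vertex 0.0 2.0 1.1
   vertex 0.2 2.0 0.4
  endloop
 endfacet
 facet normal -0.547 0.678 0.491
  outer loop
   vertex 2.0 2.6 2.5
   vertex 3.3 4.3 1.6
   vertex 0.0 2.0 1.1
  endloop
 endfacet
 facet normal -0.424 0.655 0.625
  outer loop
   vertex 2.0 2.6 2.5
   vertex 4.5 2.5 4.3
   vertex 3.3 4.3 1.6
  endloop
 endfacet
 facet normal -0.600 0.184 0.778
  outer loop
   vertex 2.0 2.6 2.5
   vertex 0.0 2.0 1.1
   vertex 3.7 1.8 4.0
  endloop
 endfacet
 facet normal -0.551 0.295 0.781
  outer loop
   vertex 2.0 2.6 2.5
   vertex 3.7 1.8 4.0
   vertex 4.5 2.5 4.3
  endloop
 endfacet
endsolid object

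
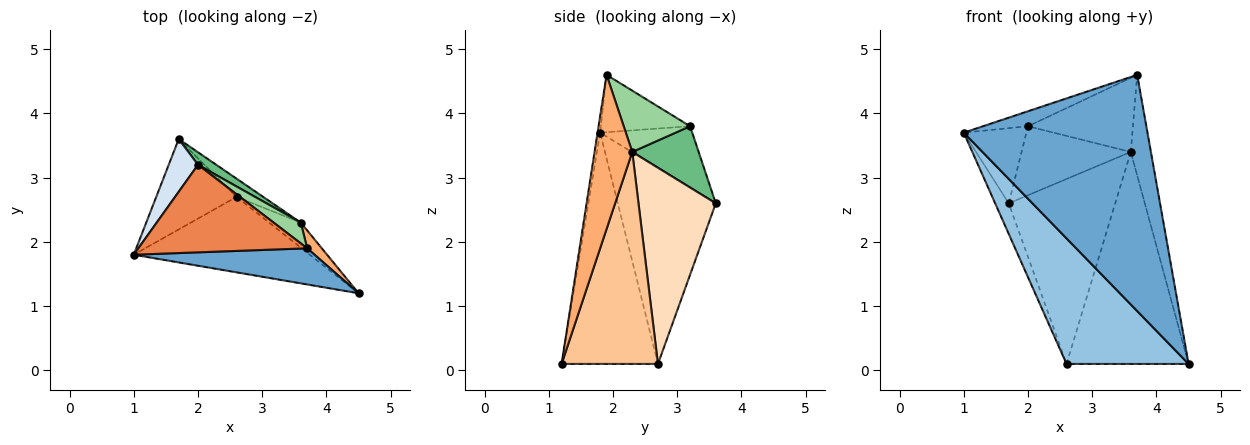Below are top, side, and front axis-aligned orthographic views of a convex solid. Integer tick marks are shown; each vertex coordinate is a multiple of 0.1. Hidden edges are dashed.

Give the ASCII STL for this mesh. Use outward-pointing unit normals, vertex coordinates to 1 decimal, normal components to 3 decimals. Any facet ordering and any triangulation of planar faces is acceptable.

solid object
 facet normal -0.014 -0.988 0.151
  outer loop
   vertex 3.7 1.9 4.6
   vertex 1.0 1.8 3.7
   vertex 4.5 1.2 0.1
  endloop
 endfacet
 facet normal -0.560 -0.710 -0.427
  outer loop
   vertex 2.6 2.7 0.1
   vertex 4.5 1.2 0.1
   vertex 1.0 1.8 3.7
  endloop
 endfacet
 facet normal -0.918 0.127 -0.376
  outer loop
   vertex 2.6 2.7 0.1
   vertex 1.0 1.8 3.7
   vertex 1.7 3.6 2.6
  endloop
 endfacet
 facet normal -0.769 0.523 0.367
  outer loop
   vertex 2.0 3.2 3.8
   vertex 1.7 3.6 2.6
   vertex 1.0 1.8 3.7
  endloop
 endfacet
 facet normal -0.317 0.160 0.935
  outer loop
   vertex 2.0 3.2 3.8
   vertex 1.0 1.8 3.7
   vertex 3.7 1.9 4.6
  endloop
 endfacet
 facet normal 0.879 0.469 0.083
  outer loop
   vertex 3.6 2.3 3.4
   vertex 3.7 1.9 4.6
   vertex 4.5 1.2 0.1
  endloop
 endfacet
 facet normal 0.617 0.782 -0.092
  outer loop
   vertex 3.6 2.3 3.4
   vertex 4.5 1.2 0.1
   vertex 2.6 2.7 0.1
  endloop
 endfacet
 facet normal 0.586 0.807 -0.080
  outer loop
   vertex 3.6 2.3 3.4
   vertex 2.6 2.7 0.1
   vertex 1.7 3.6 2.6
  endloop
 endfacet
 facet normal 0.513 0.844 0.153
  outer loop
   vertex 3.6 2.3 3.4
   vertex 1.7 3.6 2.6
   vertex 2.0 3.2 3.8
  endloop
 endfacet
 facet normal 0.520 0.822 0.231
  outer loop
   vertex 3.6 2.3 3.4
   vertex 2.0 3.2 3.8
   vertex 3.7 1.9 4.6
  endloop
 endfacet
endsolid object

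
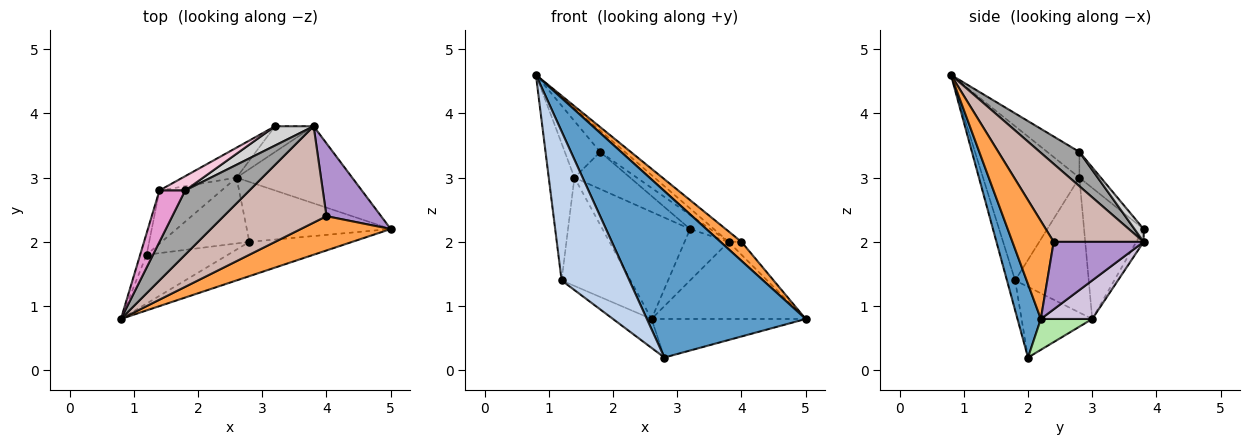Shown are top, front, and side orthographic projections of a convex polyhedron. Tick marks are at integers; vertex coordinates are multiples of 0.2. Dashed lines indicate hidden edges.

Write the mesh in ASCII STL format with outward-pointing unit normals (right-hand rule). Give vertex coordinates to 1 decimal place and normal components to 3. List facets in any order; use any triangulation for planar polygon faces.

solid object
 facet normal 0.143 -0.969 -0.200
  outer loop
   vertex 2.8 2.0 0.2
   vertex 5.0 2.2 0.8
   vertex 0.8 0.8 4.6
  endloop
 endfacet
 facet normal -0.114 -0.944 -0.309
  outer loop
   vertex 1.2 1.8 1.4
   vertex 2.8 2.0 0.2
   vertex 0.8 0.8 4.6
  endloop
 endfacet
 facet normal 0.690 -0.351 0.633
  outer loop
   vertex 4.0 2.4 2.0
   vertex 0.8 0.8 4.6
   vertex 5.0 2.2 0.8
  endloop
 endfacet
 facet normal -0.965 0.257 -0.040
  outer loop
   vertex 1.4 2.8 3.0
   vertex 1.2 1.8 1.4
   vertex 0.8 0.8 4.6
  endloop
 endfacet
 facet normal -0.593 0.324 -0.737
  outer loop
   vertex 2.6 3.0 0.8
   vertex 2.8 2.0 0.2
   vertex 1.2 1.8 1.4
  endloop
 endfacet
 facet normal 0.177 0.532 -0.828
  outer loop
   vertex 2.6 3.0 0.8
   vertex 5.0 2.2 0.8
   vertex 2.8 2.0 0.2
  endloop
 endfacet
 facet normal -0.548 0.806 -0.226
  outer loop
   vertex 2.6 3.0 0.8
   vertex 1.4 2.8 3.0
   vertex 3.2 3.8 2.2
  endloop
 endfacet
 facet normal -0.692 0.648 -0.318
  outer loop
   vertex 2.6 3.0 0.8
   vertex 1.2 1.8 1.4
   vertex 1.4 2.8 3.0
  endloop
 endfacet
 facet normal 0.772 0.110 0.625
  outer loop
   vertex 3.8 3.8 2.0
   vertex 4.0 2.4 2.0
   vertex 5.0 2.2 0.8
  endloop
 endfacet
 facet normal 0.229 0.688 -0.688
  outer loop
   vertex 3.8 3.8 2.0
   vertex 5.0 2.2 0.8
   vertex 2.6 3.0 0.8
  endloop
 endfacet
 facet normal -0.147 0.885 -0.442
  outer loop
   vertex 3.8 3.8 2.0
   vertex 2.6 3.0 0.8
   vertex 3.2 3.8 2.2
  endloop
 endfacet
 facet normal 0.602 0.086 0.794
  outer loop
   vertex 3.8 3.8 2.0
   vertex 0.8 0.8 4.6
   vertex 4.0 2.4 2.0
  endloop
 endfacet
 facet normal -0.558 0.614 0.558
  outer loop
   vertex 1.8 2.8 3.4
   vertex 1.4 2.8 3.0
   vertex 0.8 0.8 4.6
  endloop
 endfacet
 facet normal -0.338 0.878 0.338
  outer loop
   vertex 1.8 2.8 3.4
   vertex 3.2 3.8 2.2
   vertex 1.4 2.8 3.0
  endloop
 endfacet
 facet normal 0.451 0.282 0.846
  outer loop
   vertex 1.8 2.8 3.4
   vertex 0.8 0.8 4.6
   vertex 3.8 3.8 2.0
  endloop
 endfacet
 facet normal 0.260 0.571 0.779
  outer loop
   vertex 1.8 2.8 3.4
   vertex 3.8 3.8 2.0
   vertex 3.2 3.8 2.2
  endloop
 endfacet
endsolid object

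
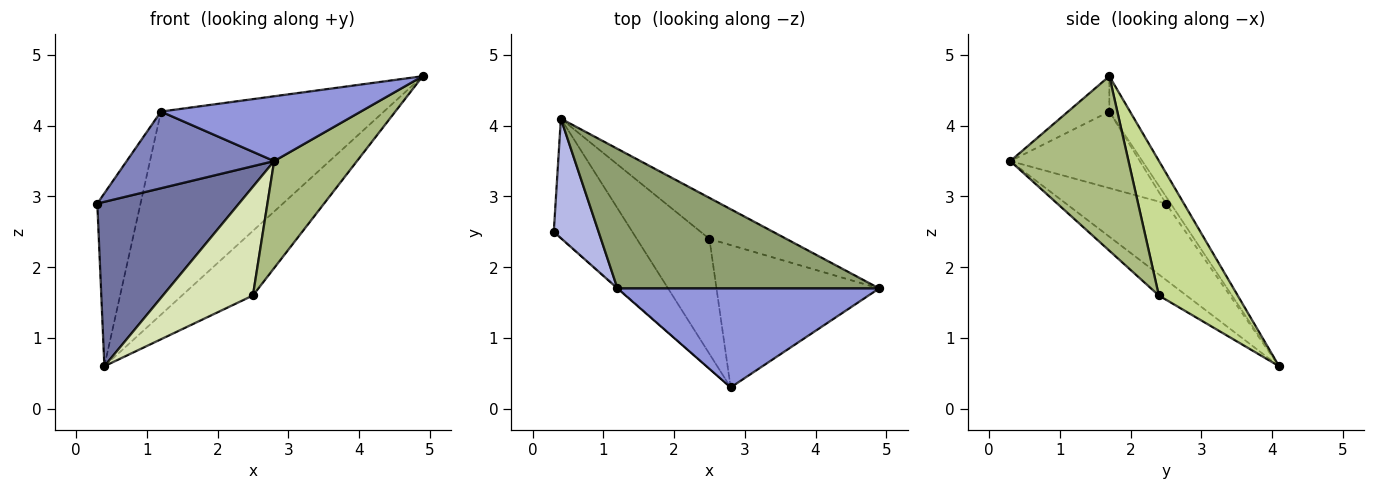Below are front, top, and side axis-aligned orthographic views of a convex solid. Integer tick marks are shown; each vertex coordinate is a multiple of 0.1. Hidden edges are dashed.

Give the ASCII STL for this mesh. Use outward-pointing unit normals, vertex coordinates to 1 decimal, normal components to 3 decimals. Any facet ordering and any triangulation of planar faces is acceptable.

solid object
 facet normal -0.496 -0.703 -0.510
  outer loop
   vertex 0.4 4.1 0.6
   vertex 2.8 0.3 3.5
   vertex 0.3 2.5 2.9
  endloop
 endfacet
 facet normal -0.660 -0.751 -0.006
  outer loop
   vertex 1.2 1.7 4.2
   vertex 0.3 2.5 2.9
   vertex 2.8 0.3 3.5
  endloop
 endfacet
 facet normal -0.112 -0.544 0.831
  outer loop
   vertex 1.2 1.7 4.2
   vertex 2.8 0.3 3.5
   vertex 4.9 1.7 4.7
  endloop
 endfacet
 facet normal -0.089 0.819 0.566
  outer loop
   vertex 1.2 1.7 4.2
   vertex 0.4 4.1 0.6
   vertex 0.3 2.5 2.9
  endloop
 endfacet
 facet normal -0.076 0.822 0.565
  outer loop
   vertex 1.2 1.7 4.2
   vertex 4.9 1.7 4.7
   vertex 0.4 4.1 0.6
  endloop
 endfacet
 facet normal 0.651 -0.456 -0.607
  outer loop
   vertex 2.5 2.4 1.6
   vertex 4.9 1.7 4.7
   vertex 2.8 0.3 3.5
  endloop
 endfacet
 facet normal 0.684 0.615 -0.391
  outer loop
   vertex 2.5 2.4 1.6
   vertex 0.4 4.1 0.6
   vertex 4.9 1.7 4.7
  endloop
 endfacet
 facet normal -0.206 -0.673 -0.711
  outer loop
   vertex 2.5 2.4 1.6
   vertex 2.8 0.3 3.5
   vertex 0.4 4.1 0.6
  endloop
 endfacet
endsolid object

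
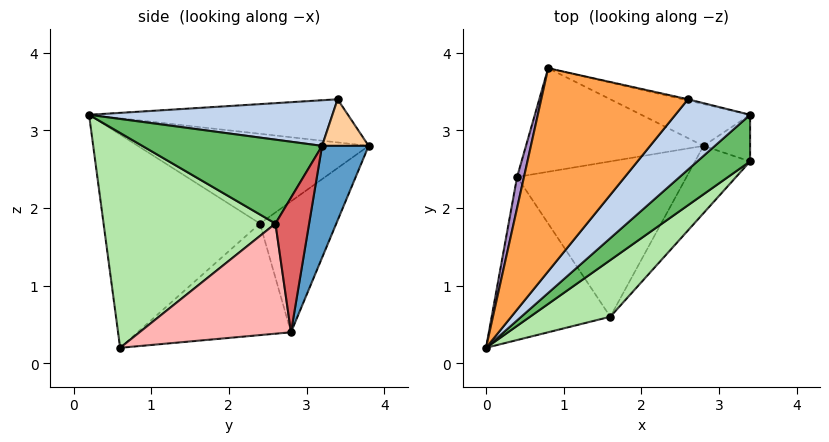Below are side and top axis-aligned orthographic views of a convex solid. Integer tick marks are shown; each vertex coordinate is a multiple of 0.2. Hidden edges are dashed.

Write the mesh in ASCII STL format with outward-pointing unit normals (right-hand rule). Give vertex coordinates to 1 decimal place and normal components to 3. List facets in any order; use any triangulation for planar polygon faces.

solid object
 facet normal 0.220 0.952 -0.214
  outer loop
   vertex 2.8 2.8 0.4
   vertex 0.8 3.8 2.8
   vertex 3.4 3.2 2.8
  endloop
 endfacet
 facet normal 0.470 -0.430 0.771
  outer loop
   vertex 2.6 3.4 3.4
   vertex 0.0 0.2 3.2
   vertex 3.4 3.2 2.8
  endloop
 endfacet
 facet normal -0.278 0.167 0.946
  outer loop
   vertex 2.6 3.4 3.4
   vertex 0.8 3.8 2.8
   vertex 0.0 0.2 3.2
  endloop
 endfacet
 facet normal 0.225 0.974 -0.025
  outer loop
   vertex 2.6 3.4 3.4
   vertex 3.4 3.2 2.8
   vertex 0.8 3.8 2.8
  endloop
 endfacet
 facet normal 0.633 -0.664 0.398
  outer loop
   vertex 3.4 2.6 1.8
   vertex 3.4 3.2 2.8
   vertex 0.0 0.2 3.2
  endloop
 endfacet
 facet normal 0.623 -0.747 0.233
  outer loop
   vertex 3.4 2.6 1.8
   vertex 0.0 0.2 3.2
   vertex 1.6 0.6 0.2
  endloop
 endfacet
 facet normal 0.830 0.479 -0.287
  outer loop
   vertex 3.4 2.6 1.8
   vertex 2.8 2.8 0.4
   vertex 3.4 3.2 2.8
  endloop
 endfacet
 facet normal 0.816 -0.408 -0.408
  outer loop
   vertex 3.4 2.6 1.8
   vertex 1.6 0.6 0.2
   vertex 2.8 2.8 0.4
  endloop
 endfacet
 facet normal -0.972 0.224 0.075
  outer loop
   vertex 0.4 2.4 1.8
   vertex 0.0 0.2 3.2
   vertex 0.8 3.8 2.8
  endloop
 endfacet
 facet normal -0.864 -0.149 -0.481
  outer loop
   vertex 0.4 2.4 1.8
   vertex 1.6 0.6 0.2
   vertex 0.0 0.2 3.2
  endloop
 endfacet
 facet normal -0.476 0.597 -0.646
  outer loop
   vertex 0.4 2.4 1.8
   vertex 0.8 3.8 2.8
   vertex 2.8 2.8 0.4
  endloop
 endfacet
 facet normal -0.515 0.352 -0.782
  outer loop
   vertex 0.4 2.4 1.8
   vertex 2.8 2.8 0.4
   vertex 1.6 0.6 0.2
  endloop
 endfacet
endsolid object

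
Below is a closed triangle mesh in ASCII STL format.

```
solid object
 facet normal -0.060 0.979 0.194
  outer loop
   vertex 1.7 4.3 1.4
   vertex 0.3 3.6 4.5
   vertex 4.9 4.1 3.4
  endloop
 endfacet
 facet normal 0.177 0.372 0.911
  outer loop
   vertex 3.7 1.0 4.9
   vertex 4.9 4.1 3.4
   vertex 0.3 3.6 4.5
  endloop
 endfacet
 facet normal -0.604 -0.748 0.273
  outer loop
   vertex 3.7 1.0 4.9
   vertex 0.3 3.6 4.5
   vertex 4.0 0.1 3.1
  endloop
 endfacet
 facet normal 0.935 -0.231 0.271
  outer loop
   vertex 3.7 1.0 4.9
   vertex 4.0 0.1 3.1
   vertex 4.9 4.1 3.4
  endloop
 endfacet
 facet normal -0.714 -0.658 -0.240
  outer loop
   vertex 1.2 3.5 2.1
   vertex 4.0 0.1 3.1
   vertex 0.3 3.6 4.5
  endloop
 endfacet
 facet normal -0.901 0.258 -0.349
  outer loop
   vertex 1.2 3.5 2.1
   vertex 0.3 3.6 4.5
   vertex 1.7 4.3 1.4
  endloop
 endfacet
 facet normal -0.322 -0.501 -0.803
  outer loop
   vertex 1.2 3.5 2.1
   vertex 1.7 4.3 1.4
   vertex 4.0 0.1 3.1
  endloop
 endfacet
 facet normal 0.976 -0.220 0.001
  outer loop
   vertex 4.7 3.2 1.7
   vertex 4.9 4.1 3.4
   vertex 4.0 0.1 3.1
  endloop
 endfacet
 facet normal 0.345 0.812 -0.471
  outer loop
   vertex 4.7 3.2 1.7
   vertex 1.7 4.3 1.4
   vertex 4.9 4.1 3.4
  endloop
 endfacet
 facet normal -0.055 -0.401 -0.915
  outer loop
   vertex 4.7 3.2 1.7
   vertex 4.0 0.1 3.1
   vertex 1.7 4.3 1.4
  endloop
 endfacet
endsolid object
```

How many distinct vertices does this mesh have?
7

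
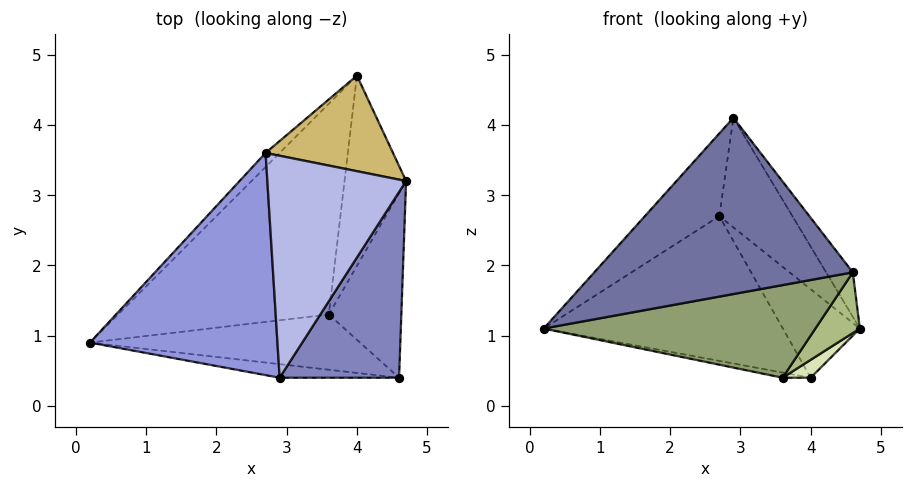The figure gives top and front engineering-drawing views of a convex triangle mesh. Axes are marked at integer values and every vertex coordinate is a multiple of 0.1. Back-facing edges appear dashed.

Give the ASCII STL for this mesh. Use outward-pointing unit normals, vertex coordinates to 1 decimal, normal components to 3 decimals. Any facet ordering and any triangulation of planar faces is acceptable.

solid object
 facet normal -0.099 -0.992 -0.076
  outer loop
   vertex 2.9 0.4 4.1
   vertex 0.2 0.9 1.1
   vertex 4.6 0.4 1.9
  endloop
 endfacet
 facet normal 0.783 0.145 0.605
  outer loop
   vertex 2.9 0.4 4.1
   vertex 4.6 0.4 1.9
   vertex 4.7 3.2 1.1
  endloop
 endfacet
 facet normal -0.699 0.250 0.670
  outer loop
   vertex 2.7 3.6 2.7
   vertex 0.2 0.9 1.1
   vertex 2.9 0.4 4.1
  endloop
 endfacet
 facet normal 0.627 0.345 0.698
  outer loop
   vertex 2.7 3.6 2.7
   vertex 2.9 0.4 4.1
   vertex 4.7 3.2 1.1
  endloop
 endfacet
 facet normal -0.004 -0.859 -0.512
  outer loop
   vertex 3.6 1.3 0.4
   vertex 4.6 0.4 1.9
   vertex 0.2 0.9 1.1
  endloop
 endfacet
 facet normal 0.753 -0.206 -0.625
  outer loop
   vertex 3.6 1.3 0.4
   vertex 4.7 3.2 1.1
   vertex 4.6 0.4 1.9
  endloop
 endfacet
 facet normal -0.204 0.024 -0.979
  outer loop
   vertex 4.0 4.7 0.4
   vertex 3.6 1.3 0.4
   vertex 0.2 0.9 1.1
  endloop
 endfacet
 facet normal 0.622 -0.073 -0.779
  outer loop
   vertex 4.0 4.7 0.4
   vertex 4.7 3.2 1.1
   vertex 3.6 1.3 0.4
  endloop
 endfacet
 facet normal -0.712 0.699 -0.068
  outer loop
   vertex 4.0 4.7 0.4
   vertex 0.2 0.9 1.1
   vertex 2.7 3.6 2.7
  endloop
 endfacet
 facet normal 0.586 0.551 0.595
  outer loop
   vertex 4.0 4.7 0.4
   vertex 2.7 3.6 2.7
   vertex 4.7 3.2 1.1
  endloop
 endfacet
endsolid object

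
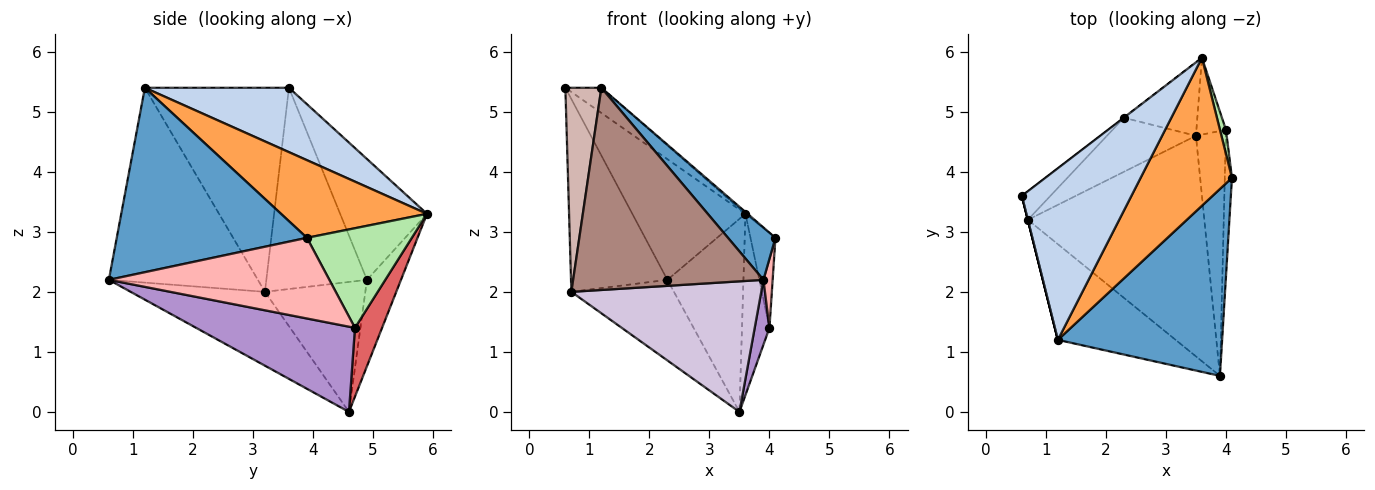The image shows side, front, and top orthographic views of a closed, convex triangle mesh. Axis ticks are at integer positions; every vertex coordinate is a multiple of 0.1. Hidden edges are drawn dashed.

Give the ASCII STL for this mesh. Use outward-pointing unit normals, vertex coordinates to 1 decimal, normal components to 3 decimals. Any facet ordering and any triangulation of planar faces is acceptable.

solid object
 facet normal 0.734 -0.183 0.654
  outer loop
   vertex 1.2 1.2 5.4
   vertex 3.9 0.6 2.2
   vertex 4.1 3.9 2.9
  endloop
 endfacet
 facet normal 0.502 0.126 0.855
  outer loop
   vertex 1.2 1.2 5.4
   vertex 3.6 5.9 3.3
   vertex 0.6 3.6 5.4
  endloop
 endfacet
 facet normal 0.648 0.010 0.762
  outer loop
   vertex 1.2 1.2 5.4
   vertex 4.1 3.9 2.9
   vertex 3.6 5.9 3.3
  endloop
 endfacet
 facet normal -0.609 0.793 -0.001
  outer loop
   vertex 2.3 4.9 2.2
   vertex 0.6 3.6 5.4
   vertex 3.6 5.9 3.3
  endloop
 endfacet
 facet normal -0.386 0.862 -0.328
  outer loop
   vertex 2.3 4.9 2.2
   vertex 3.6 5.9 3.3
   vertex 3.5 4.6 0.0
  endloop
 endfacet
 facet normal 0.971 0.231 0.059
  outer loop
   vertex 4.0 4.7 1.4
   vertex 3.6 5.9 3.3
   vertex 4.1 3.9 2.9
  endloop
 endfacet
 facet normal 0.672 0.681 -0.289
  outer loop
   vertex 4.0 4.7 1.4
   vertex 3.5 4.6 0.0
   vertex 3.6 5.9 3.3
  endloop
 endfacet
 facet normal 0.995 -0.042 -0.089
  outer loop
   vertex 4.0 4.7 1.4
   vertex 4.1 3.9 2.9
   vertex 3.9 0.6 2.2
  endloop
 endfacet
 facet normal 0.940 -0.087 -0.330
  outer loop
   vertex 4.0 4.7 1.4
   vertex 3.9 0.6 2.2
   vertex 3.5 4.6 0.0
  endloop
 endfacet
 facet normal -0.339 -0.479 -0.810
  outer loop
   vertex 0.7 3.2 2.0
   vertex 3.5 4.6 0.0
   vertex 3.9 0.6 2.2
  endloop
 endfacet
 facet normal -0.578 -0.738 -0.349
  outer loop
   vertex 0.7 3.2 2.0
   vertex 3.9 0.6 2.2
   vertex 1.2 1.2 5.4
  endloop
 endfacet
 facet normal -0.970 -0.243 0.000
  outer loop
   vertex 0.7 3.2 2.0
   vertex 1.2 1.2 5.4
   vertex 0.6 3.6 5.4
  endloop
 endfacet
 facet normal -0.718 0.688 -0.102
  outer loop
   vertex 0.7 3.2 2.0
   vertex 0.6 3.6 5.4
   vertex 2.3 4.9 2.2
  endloop
 endfacet
 facet normal -0.631 0.645 -0.432
  outer loop
   vertex 0.7 3.2 2.0
   vertex 2.3 4.9 2.2
   vertex 3.5 4.6 0.0
  endloop
 endfacet
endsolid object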